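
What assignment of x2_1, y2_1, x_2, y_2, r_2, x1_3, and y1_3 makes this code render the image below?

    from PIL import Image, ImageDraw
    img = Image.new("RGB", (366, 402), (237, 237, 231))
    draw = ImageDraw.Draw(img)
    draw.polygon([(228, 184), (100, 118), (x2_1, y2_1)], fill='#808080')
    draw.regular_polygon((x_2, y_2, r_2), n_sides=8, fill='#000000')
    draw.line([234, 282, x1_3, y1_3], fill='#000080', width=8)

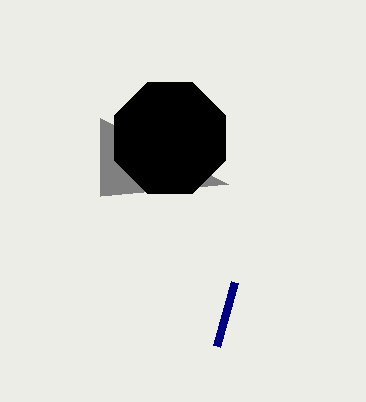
x2_1 = 100, y2_1 = 196, x_2 = 170, y_2 = 138, r_2 = 60, x1_3 = 216, y1_3 = 346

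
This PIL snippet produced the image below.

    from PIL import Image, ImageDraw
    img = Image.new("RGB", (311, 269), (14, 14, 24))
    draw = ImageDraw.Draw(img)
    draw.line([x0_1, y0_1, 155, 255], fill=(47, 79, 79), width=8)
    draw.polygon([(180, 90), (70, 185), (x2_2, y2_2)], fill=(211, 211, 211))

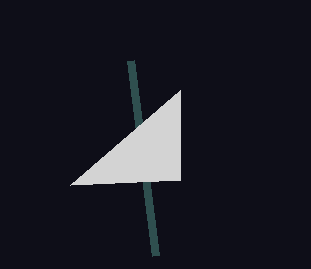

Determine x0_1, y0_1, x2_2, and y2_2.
x0_1 = 130; y0_1 = 60; x2_2 = 180; y2_2 = 180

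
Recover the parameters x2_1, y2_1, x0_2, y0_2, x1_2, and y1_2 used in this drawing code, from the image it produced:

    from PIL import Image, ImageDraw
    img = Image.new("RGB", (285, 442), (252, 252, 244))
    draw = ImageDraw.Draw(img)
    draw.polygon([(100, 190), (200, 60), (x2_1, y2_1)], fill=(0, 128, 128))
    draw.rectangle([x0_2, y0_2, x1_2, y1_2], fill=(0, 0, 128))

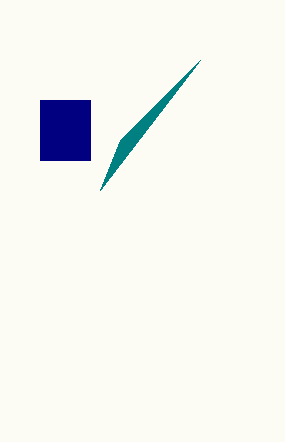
x2_1 = 120, y2_1 = 140, x0_2 = 40, y0_2 = 100, x1_2 = 90, y1_2 = 160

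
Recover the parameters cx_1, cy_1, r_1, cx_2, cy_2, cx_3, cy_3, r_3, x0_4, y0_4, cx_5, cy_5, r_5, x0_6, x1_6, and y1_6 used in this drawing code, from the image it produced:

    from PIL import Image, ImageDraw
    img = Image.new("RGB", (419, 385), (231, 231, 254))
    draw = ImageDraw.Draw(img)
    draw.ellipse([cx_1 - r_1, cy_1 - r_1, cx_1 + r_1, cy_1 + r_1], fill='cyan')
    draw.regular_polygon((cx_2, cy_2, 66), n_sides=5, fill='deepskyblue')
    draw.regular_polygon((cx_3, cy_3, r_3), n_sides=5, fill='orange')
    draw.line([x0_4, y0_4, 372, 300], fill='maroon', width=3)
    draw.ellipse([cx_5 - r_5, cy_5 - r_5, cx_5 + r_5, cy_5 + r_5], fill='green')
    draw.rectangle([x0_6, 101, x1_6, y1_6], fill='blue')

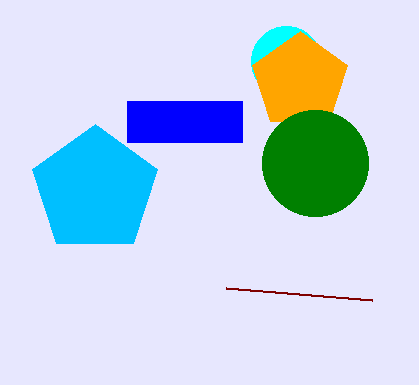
cx_1 = 286; cy_1 = 61; r_1 = 35; cx_2 = 95; cy_2 = 190; cx_3 = 300; cy_3 = 81; r_3 = 50; x0_4 = 226; y0_4 = 288; cx_5 = 315; cy_5 = 163; r_5 = 53; x0_6 = 127; x1_6 = 242; y1_6 = 142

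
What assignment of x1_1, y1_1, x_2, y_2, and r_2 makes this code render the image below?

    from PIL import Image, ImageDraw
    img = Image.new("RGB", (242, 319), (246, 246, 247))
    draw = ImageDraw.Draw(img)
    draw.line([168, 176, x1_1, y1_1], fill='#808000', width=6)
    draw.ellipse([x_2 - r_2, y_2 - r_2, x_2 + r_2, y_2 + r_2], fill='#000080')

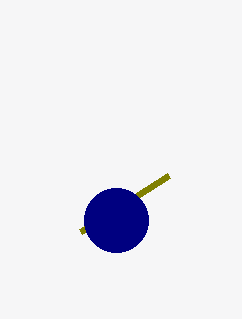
x1_1 = 80
y1_1 = 232
x_2 = 116
y_2 = 220
r_2 = 32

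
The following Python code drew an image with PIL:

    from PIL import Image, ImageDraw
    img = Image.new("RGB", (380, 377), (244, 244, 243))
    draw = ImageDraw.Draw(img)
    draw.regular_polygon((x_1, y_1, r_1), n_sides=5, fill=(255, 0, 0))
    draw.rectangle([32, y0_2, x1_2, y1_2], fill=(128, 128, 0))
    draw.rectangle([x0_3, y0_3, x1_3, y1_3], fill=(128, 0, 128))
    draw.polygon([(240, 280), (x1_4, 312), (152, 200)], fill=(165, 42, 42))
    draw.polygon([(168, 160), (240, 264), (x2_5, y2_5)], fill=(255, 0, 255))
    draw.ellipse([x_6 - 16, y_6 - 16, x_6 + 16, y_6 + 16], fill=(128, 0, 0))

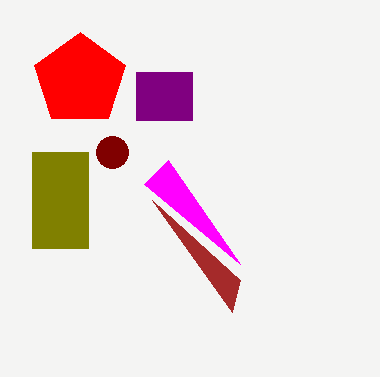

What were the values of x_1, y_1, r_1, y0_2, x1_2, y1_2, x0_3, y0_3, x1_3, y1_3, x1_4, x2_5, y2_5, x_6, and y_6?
x_1 = 80
y_1 = 80
r_1 = 48
y0_2 = 152
x1_2 = 88
y1_2 = 248
x0_3 = 136
y0_3 = 72
x1_3 = 192
y1_3 = 120
x1_4 = 232
x2_5 = 144
y2_5 = 184
x_6 = 112
y_6 = 152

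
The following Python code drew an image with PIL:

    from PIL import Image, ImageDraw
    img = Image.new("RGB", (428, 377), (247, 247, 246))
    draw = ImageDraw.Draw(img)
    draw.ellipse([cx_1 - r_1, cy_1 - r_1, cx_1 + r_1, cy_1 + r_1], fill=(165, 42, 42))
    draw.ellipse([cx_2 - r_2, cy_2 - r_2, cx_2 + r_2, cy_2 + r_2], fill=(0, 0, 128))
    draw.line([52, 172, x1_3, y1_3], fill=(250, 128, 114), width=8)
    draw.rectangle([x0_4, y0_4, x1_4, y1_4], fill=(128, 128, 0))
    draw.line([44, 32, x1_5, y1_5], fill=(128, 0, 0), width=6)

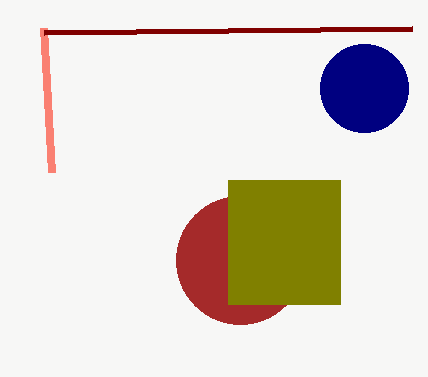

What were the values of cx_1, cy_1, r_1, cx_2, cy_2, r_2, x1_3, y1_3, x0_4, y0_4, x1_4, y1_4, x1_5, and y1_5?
cx_1 = 240; cy_1 = 260; r_1 = 64; cx_2 = 364; cy_2 = 88; r_2 = 44; x1_3 = 44; y1_3 = 28; x0_4 = 228; y0_4 = 180; x1_4 = 340; y1_4 = 304; x1_5 = 412; y1_5 = 28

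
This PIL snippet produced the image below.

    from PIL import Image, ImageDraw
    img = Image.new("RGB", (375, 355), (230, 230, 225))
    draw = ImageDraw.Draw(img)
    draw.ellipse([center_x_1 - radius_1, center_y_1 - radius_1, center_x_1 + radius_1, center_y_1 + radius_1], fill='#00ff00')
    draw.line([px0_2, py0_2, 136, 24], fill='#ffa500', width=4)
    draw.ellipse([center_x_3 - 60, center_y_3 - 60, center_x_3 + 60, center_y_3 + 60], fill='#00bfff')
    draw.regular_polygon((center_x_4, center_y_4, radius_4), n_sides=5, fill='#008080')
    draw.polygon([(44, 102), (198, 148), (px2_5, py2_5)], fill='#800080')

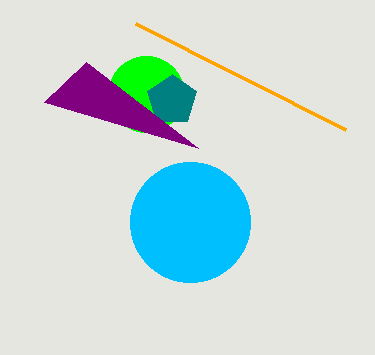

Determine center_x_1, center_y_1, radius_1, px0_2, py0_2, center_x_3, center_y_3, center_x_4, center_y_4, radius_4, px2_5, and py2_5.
center_x_1 = 146; center_y_1 = 94; radius_1 = 38; px0_2 = 346; py0_2 = 130; center_x_3 = 190; center_y_3 = 222; center_x_4 = 172; center_y_4 = 100; radius_4 = 26; px2_5 = 86; py2_5 = 62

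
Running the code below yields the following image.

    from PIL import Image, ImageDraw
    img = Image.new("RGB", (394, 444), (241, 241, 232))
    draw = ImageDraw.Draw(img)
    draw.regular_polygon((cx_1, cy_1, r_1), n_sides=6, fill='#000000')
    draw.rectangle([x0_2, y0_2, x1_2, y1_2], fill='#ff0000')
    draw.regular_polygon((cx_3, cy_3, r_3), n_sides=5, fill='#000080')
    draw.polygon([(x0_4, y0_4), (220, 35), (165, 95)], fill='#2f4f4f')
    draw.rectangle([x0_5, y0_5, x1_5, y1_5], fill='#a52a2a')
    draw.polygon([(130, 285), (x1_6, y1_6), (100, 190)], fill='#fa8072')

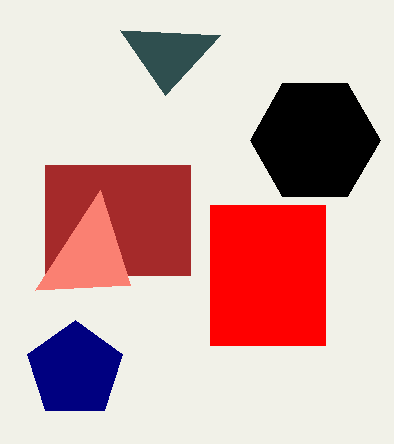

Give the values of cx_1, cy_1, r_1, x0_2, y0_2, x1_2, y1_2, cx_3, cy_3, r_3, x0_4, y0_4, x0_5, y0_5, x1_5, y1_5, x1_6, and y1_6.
cx_1 = 315, cy_1 = 140, r_1 = 65, x0_2 = 210, y0_2 = 205, x1_2 = 325, y1_2 = 345, cx_3 = 75, cy_3 = 370, r_3 = 50, x0_4 = 120, y0_4 = 30, x0_5 = 45, y0_5 = 165, x1_5 = 190, y1_5 = 275, x1_6 = 35, y1_6 = 290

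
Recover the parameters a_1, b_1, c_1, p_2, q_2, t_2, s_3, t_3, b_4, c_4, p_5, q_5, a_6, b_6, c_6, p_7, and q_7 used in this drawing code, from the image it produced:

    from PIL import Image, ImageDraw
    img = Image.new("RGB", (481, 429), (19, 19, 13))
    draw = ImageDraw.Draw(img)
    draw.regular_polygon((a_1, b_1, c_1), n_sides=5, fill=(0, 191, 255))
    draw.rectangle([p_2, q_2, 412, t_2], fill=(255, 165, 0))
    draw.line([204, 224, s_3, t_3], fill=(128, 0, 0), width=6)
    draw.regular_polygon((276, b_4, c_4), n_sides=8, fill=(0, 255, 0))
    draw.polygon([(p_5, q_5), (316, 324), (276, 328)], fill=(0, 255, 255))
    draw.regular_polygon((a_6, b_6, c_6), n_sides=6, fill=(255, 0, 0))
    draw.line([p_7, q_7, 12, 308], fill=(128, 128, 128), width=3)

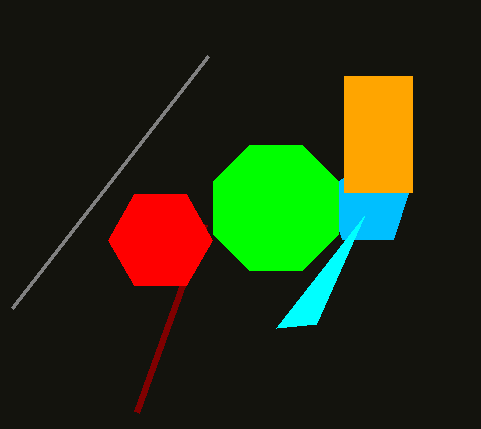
a_1 = 368, b_1 = 204, c_1 = 44, p_2 = 344, q_2 = 76, t_2 = 192, s_3 = 136, t_3 = 412, b_4 = 208, c_4 = 68, p_5 = 364, q_5 = 216, a_6 = 160, b_6 = 240, c_6 = 52, p_7 = 208, q_7 = 56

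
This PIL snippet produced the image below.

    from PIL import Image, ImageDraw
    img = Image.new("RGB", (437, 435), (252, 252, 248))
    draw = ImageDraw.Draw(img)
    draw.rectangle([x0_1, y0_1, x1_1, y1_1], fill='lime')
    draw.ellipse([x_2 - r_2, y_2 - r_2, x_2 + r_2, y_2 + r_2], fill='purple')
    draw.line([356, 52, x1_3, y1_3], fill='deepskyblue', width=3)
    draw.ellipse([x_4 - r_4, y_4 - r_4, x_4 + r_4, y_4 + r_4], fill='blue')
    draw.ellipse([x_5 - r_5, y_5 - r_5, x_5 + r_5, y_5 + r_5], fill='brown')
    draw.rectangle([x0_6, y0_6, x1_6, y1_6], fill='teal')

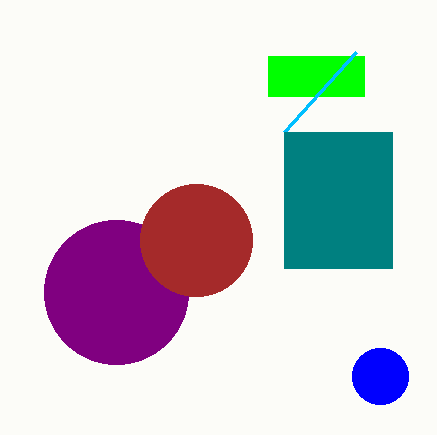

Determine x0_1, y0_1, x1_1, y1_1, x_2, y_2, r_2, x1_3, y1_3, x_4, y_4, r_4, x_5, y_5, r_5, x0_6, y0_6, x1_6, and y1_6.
x0_1 = 268, y0_1 = 56, x1_1 = 364, y1_1 = 96, x_2 = 116, y_2 = 292, r_2 = 72, x1_3 = 284, y1_3 = 132, x_4 = 380, y_4 = 376, r_4 = 28, x_5 = 196, y_5 = 240, r_5 = 56, x0_6 = 284, y0_6 = 132, x1_6 = 392, y1_6 = 268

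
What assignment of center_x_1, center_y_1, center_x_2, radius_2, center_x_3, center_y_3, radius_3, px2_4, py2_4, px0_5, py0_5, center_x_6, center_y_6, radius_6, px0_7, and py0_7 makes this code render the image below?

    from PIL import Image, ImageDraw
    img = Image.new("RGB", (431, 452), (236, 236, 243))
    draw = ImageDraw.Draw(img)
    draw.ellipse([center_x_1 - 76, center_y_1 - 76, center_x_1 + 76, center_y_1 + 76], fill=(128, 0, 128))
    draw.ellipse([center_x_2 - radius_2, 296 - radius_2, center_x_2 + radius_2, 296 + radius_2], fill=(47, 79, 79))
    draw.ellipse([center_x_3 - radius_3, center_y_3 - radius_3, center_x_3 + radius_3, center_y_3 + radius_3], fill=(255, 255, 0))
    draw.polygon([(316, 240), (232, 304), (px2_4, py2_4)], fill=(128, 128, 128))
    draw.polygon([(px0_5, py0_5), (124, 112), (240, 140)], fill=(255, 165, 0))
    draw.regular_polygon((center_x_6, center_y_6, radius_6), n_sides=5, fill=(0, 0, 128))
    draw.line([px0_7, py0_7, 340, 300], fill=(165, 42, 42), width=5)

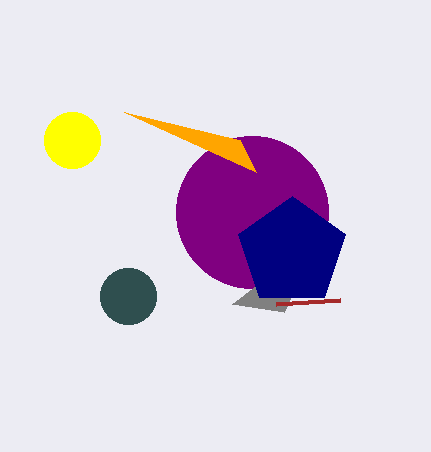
center_x_1 = 252
center_y_1 = 212
center_x_2 = 128
radius_2 = 28
center_x_3 = 72
center_y_3 = 140
radius_3 = 28
px2_4 = 284
py2_4 = 312
px0_5 = 256
py0_5 = 172
center_x_6 = 292
center_y_6 = 252
radius_6 = 56
px0_7 = 276
py0_7 = 304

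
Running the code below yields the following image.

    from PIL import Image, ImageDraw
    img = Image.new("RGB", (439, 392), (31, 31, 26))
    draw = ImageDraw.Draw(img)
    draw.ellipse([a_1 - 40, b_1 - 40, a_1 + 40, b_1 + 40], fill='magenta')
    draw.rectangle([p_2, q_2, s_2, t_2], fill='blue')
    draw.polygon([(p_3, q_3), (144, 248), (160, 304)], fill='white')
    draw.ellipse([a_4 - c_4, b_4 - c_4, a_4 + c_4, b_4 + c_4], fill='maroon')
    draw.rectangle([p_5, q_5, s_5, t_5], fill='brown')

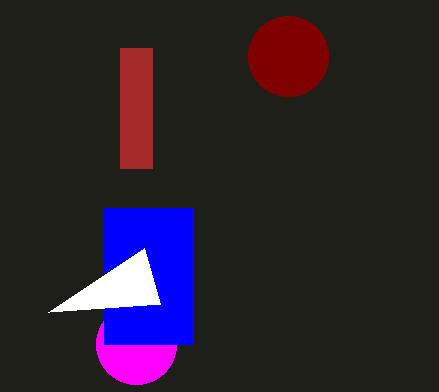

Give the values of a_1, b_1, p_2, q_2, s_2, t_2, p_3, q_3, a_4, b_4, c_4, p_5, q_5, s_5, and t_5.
a_1 = 136; b_1 = 344; p_2 = 104; q_2 = 208; s_2 = 192; t_2 = 344; p_3 = 48; q_3 = 312; a_4 = 288; b_4 = 56; c_4 = 40; p_5 = 120; q_5 = 48; s_5 = 152; t_5 = 168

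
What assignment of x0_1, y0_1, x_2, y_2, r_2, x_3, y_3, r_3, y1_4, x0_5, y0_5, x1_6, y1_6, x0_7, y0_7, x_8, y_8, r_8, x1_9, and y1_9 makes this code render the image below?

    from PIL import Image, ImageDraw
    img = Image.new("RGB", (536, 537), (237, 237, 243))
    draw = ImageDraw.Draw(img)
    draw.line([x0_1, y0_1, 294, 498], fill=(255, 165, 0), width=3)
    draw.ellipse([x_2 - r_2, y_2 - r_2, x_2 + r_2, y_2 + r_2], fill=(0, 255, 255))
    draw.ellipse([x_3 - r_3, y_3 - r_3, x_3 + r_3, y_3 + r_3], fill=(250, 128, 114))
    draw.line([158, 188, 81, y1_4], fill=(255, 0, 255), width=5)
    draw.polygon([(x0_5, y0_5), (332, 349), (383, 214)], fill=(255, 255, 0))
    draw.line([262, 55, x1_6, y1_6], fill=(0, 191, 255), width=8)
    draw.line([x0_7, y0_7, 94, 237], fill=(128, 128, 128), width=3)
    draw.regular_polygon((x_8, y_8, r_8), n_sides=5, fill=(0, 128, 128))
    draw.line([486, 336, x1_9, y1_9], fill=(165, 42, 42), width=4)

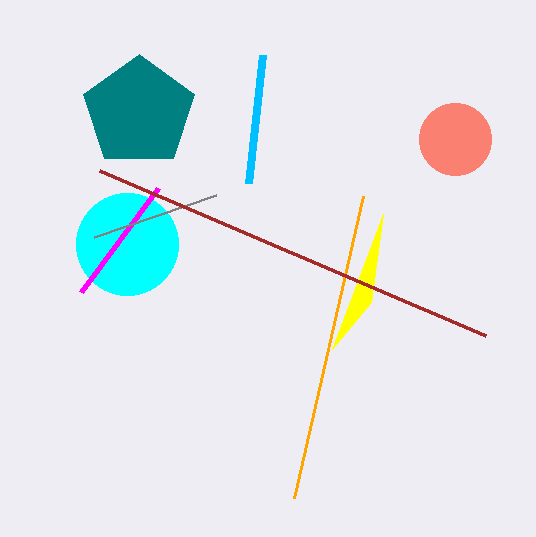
x0_1 = 363; y0_1 = 196; x_2 = 127; y_2 = 244; r_2 = 51; x_3 = 455; y_3 = 139; r_3 = 36; y1_4 = 292; x0_5 = 371; y0_5 = 302; x1_6 = 248; y1_6 = 183; x0_7 = 216; y0_7 = 195; x_8 = 139; y_8 = 112; r_8 = 58; x1_9 = 100; y1_9 = 171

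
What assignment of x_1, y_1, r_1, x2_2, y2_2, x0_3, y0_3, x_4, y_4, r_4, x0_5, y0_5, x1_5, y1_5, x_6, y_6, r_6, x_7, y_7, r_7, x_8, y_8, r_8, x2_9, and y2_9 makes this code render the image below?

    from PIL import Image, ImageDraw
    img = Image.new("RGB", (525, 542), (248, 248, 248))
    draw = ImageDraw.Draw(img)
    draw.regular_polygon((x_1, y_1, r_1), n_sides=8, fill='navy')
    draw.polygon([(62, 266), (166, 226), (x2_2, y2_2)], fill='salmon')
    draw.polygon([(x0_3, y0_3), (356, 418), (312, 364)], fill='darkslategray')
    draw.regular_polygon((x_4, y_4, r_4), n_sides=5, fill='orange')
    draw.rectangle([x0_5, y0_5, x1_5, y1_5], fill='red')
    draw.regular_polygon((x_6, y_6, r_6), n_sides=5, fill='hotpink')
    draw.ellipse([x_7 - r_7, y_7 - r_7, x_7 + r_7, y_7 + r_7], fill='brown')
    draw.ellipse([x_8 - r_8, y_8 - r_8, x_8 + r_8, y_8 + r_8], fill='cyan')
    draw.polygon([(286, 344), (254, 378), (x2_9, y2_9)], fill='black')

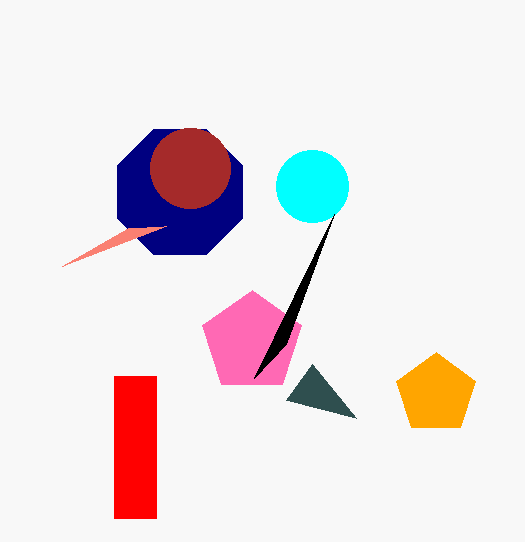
x_1 = 180; y_1 = 192; r_1 = 68; x2_2 = 128; y2_2 = 228; x0_3 = 286; y0_3 = 400; x_4 = 436; y_4 = 394; r_4 = 42; x0_5 = 114; y0_5 = 376; x1_5 = 156; y1_5 = 518; x_6 = 252; y_6 = 342; r_6 = 52; x_7 = 190; y_7 = 168; r_7 = 40; x_8 = 312; y_8 = 186; r_8 = 36; x2_9 = 334; y2_9 = 214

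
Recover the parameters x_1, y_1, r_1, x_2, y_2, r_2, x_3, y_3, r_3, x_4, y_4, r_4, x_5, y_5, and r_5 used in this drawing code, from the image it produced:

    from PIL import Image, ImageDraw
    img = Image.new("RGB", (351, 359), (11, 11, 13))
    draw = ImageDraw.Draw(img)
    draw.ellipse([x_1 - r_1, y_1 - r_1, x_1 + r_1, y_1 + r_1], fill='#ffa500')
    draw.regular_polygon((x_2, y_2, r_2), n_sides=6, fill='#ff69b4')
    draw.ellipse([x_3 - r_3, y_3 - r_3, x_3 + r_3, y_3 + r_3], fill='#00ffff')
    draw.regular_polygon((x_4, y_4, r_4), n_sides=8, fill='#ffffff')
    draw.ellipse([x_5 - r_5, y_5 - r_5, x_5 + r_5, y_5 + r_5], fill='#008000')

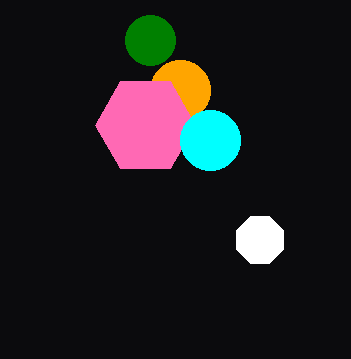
x_1 = 180, y_1 = 90, r_1 = 30, x_2 = 145, y_2 = 125, r_2 = 50, x_3 = 210, y_3 = 140, r_3 = 30, x_4 = 260, y_4 = 240, r_4 = 25, x_5 = 150, y_5 = 40, r_5 = 25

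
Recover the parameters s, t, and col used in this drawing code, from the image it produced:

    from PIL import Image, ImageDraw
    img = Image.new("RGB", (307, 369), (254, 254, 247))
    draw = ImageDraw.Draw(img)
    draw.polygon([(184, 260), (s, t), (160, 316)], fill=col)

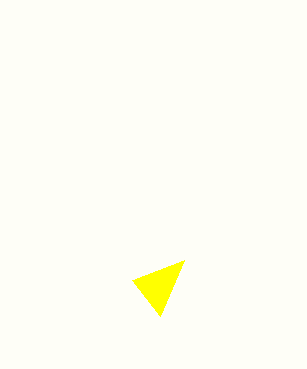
s = 132; t = 280; col = 'yellow'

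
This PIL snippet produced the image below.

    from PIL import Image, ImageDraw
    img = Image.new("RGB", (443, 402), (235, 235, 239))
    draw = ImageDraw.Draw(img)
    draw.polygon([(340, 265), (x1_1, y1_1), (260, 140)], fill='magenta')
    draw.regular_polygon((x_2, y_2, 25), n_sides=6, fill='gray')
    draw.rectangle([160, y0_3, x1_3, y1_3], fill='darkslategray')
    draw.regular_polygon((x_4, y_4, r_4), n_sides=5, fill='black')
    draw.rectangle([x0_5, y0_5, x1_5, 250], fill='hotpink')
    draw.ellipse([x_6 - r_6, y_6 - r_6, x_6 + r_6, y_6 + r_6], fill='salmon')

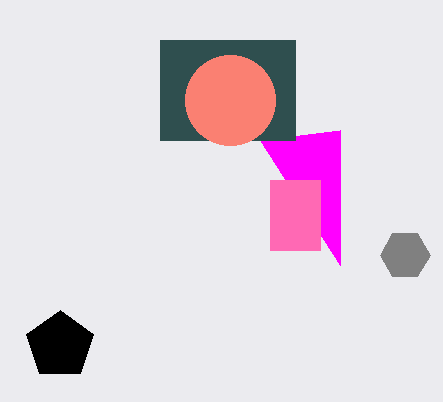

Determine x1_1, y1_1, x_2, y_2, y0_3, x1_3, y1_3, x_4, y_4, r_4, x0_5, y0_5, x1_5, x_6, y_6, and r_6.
x1_1 = 340
y1_1 = 130
x_2 = 405
y_2 = 255
y0_3 = 40
x1_3 = 295
y1_3 = 140
x_4 = 60
y_4 = 345
r_4 = 35
x0_5 = 270
y0_5 = 180
x1_5 = 320
x_6 = 230
y_6 = 100
r_6 = 45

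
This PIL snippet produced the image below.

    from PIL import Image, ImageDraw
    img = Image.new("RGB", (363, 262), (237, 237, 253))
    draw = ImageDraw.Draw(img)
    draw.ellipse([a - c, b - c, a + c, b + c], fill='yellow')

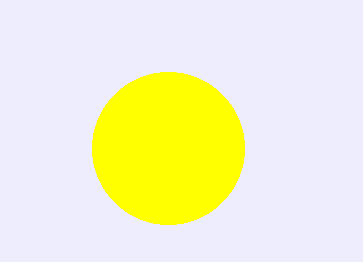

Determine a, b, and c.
a = 168
b = 148
c = 76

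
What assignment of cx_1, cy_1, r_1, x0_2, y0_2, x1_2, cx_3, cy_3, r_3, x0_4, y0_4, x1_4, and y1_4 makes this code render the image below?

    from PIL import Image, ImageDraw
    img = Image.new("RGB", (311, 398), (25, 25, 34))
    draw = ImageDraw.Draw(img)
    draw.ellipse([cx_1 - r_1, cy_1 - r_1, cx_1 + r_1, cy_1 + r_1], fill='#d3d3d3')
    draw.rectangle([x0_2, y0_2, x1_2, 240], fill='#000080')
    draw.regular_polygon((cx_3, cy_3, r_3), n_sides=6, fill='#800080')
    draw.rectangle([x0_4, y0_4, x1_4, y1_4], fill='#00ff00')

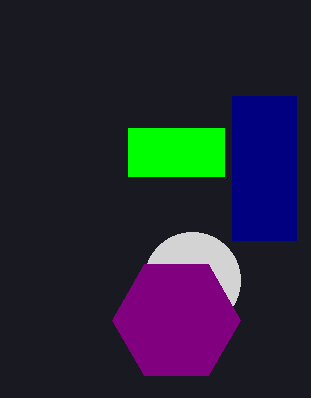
cx_1 = 192
cy_1 = 280
r_1 = 48
x0_2 = 232
y0_2 = 96
x1_2 = 296
cx_3 = 176
cy_3 = 320
r_3 = 64
x0_4 = 128
y0_4 = 128
x1_4 = 224
y1_4 = 176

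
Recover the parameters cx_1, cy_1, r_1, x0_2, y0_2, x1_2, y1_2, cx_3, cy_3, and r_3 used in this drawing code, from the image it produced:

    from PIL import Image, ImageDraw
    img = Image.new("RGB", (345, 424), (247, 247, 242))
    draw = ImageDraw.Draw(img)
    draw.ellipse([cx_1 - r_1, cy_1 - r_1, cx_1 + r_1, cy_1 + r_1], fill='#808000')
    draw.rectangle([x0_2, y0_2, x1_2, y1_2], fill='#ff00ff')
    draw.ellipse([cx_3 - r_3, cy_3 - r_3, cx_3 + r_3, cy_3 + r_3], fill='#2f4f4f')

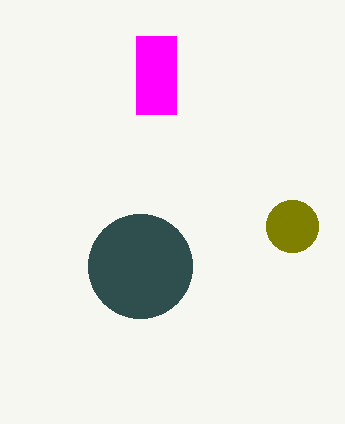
cx_1 = 292, cy_1 = 226, r_1 = 26, x0_2 = 136, y0_2 = 36, x1_2 = 176, y1_2 = 114, cx_3 = 140, cy_3 = 266, r_3 = 52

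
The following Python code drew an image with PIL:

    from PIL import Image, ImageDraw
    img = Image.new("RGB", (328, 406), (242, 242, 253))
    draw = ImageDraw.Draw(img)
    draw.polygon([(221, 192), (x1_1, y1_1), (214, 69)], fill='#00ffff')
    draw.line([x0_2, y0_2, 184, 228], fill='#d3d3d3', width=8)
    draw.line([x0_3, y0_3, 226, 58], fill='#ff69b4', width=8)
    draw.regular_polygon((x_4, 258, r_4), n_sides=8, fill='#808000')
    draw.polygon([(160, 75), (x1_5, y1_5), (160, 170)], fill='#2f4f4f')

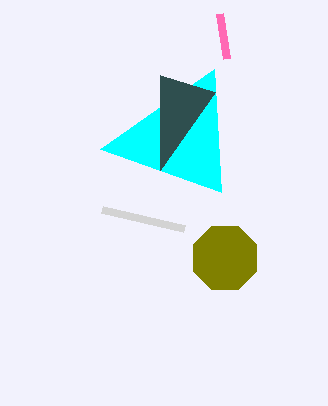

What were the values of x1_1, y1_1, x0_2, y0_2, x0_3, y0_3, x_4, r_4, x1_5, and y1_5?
x1_1 = 100
y1_1 = 149
x0_2 = 102
y0_2 = 209
x0_3 = 219
y0_3 = 13
x_4 = 225
r_4 = 34
x1_5 = 215
y1_5 = 92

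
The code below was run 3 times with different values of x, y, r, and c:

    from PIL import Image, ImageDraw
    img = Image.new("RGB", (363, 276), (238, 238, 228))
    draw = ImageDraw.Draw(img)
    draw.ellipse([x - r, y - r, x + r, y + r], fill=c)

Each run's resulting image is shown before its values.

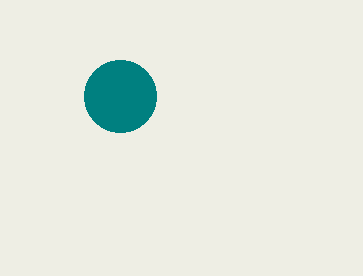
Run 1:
x = 120, y = 96, r = 36, c = 'teal'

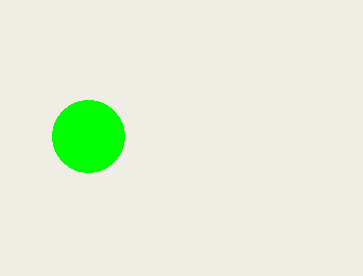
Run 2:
x = 88
y = 136
r = 36
c = 'lime'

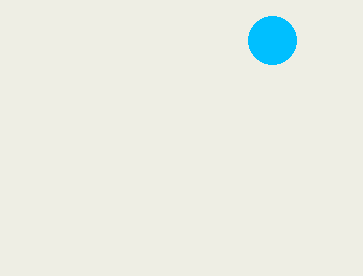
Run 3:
x = 272
y = 40
r = 24
c = 'deepskyblue'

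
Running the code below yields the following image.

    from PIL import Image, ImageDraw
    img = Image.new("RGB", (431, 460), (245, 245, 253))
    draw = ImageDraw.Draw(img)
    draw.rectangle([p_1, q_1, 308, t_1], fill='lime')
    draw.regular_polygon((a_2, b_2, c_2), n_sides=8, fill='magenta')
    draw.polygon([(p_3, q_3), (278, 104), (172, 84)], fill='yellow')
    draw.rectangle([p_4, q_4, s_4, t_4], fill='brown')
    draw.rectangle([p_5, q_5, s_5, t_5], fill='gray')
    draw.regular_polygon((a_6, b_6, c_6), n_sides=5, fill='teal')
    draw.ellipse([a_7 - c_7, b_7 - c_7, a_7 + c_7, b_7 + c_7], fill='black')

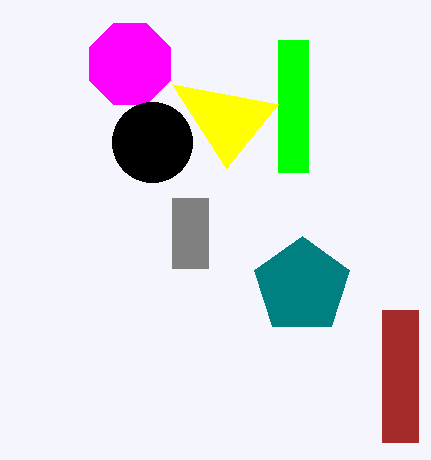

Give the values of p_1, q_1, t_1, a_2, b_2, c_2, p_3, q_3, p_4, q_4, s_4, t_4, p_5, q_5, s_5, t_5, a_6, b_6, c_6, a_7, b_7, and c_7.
p_1 = 278, q_1 = 40, t_1 = 172, a_2 = 130, b_2 = 64, c_2 = 44, p_3 = 226, q_3 = 168, p_4 = 382, q_4 = 310, s_4 = 418, t_4 = 442, p_5 = 172, q_5 = 198, s_5 = 208, t_5 = 268, a_6 = 302, b_6 = 286, c_6 = 50, a_7 = 152, b_7 = 142, c_7 = 40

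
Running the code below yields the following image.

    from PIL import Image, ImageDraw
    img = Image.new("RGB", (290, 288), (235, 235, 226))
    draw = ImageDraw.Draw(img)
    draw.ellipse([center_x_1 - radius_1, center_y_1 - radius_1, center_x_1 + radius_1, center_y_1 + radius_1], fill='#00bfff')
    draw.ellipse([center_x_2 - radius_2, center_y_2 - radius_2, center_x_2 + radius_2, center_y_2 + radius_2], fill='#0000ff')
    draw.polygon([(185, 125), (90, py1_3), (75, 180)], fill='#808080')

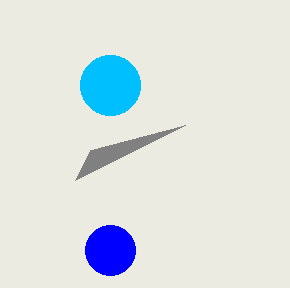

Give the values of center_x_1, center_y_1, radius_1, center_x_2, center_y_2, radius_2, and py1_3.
center_x_1 = 110
center_y_1 = 85
radius_1 = 30
center_x_2 = 110
center_y_2 = 250
radius_2 = 25
py1_3 = 150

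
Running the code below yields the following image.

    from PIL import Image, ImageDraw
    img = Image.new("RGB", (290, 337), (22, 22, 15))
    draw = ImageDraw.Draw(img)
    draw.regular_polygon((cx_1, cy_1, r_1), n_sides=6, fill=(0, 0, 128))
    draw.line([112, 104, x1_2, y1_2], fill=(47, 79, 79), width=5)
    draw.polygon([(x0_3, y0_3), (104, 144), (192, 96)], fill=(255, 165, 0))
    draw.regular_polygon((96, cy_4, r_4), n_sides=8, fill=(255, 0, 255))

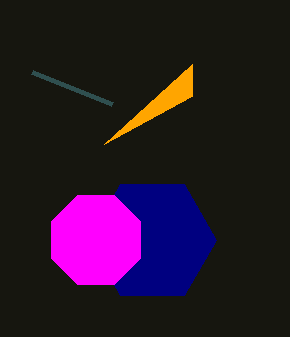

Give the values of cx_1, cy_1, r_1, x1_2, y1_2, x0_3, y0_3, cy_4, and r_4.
cx_1 = 152; cy_1 = 240; r_1 = 64; x1_2 = 32; y1_2 = 72; x0_3 = 192; y0_3 = 64; cy_4 = 240; r_4 = 48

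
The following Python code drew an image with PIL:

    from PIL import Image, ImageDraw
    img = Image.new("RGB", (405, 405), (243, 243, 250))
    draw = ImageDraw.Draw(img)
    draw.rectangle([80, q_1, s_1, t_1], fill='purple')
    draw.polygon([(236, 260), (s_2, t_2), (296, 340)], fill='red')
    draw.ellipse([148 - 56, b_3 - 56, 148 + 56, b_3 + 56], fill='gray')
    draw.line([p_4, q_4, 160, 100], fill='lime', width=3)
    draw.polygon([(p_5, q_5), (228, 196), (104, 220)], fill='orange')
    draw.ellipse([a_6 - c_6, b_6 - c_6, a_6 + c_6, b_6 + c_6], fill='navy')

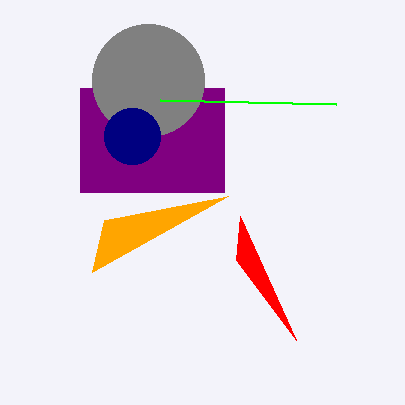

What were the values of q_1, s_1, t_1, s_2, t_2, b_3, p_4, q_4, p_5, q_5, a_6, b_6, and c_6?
q_1 = 88, s_1 = 224, t_1 = 192, s_2 = 240, t_2 = 216, b_3 = 80, p_4 = 336, q_4 = 104, p_5 = 92, q_5 = 272, a_6 = 132, b_6 = 136, c_6 = 28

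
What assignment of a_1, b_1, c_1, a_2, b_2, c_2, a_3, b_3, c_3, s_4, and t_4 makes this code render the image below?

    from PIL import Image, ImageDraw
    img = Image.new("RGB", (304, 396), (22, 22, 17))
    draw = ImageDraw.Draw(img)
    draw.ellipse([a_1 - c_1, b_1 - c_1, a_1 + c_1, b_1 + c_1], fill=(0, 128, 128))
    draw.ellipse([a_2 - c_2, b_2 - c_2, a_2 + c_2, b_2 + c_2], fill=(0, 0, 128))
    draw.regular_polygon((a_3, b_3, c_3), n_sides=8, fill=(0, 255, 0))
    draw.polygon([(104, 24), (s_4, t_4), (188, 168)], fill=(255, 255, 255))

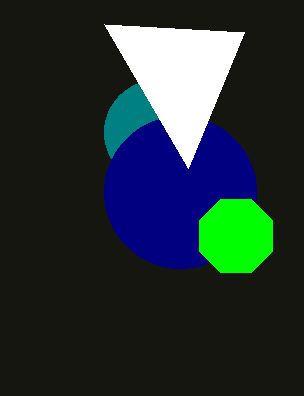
a_1 = 156
b_1 = 132
c_1 = 52
a_2 = 180
b_2 = 192
c_2 = 76
a_3 = 236
b_3 = 236
c_3 = 40
s_4 = 244
t_4 = 32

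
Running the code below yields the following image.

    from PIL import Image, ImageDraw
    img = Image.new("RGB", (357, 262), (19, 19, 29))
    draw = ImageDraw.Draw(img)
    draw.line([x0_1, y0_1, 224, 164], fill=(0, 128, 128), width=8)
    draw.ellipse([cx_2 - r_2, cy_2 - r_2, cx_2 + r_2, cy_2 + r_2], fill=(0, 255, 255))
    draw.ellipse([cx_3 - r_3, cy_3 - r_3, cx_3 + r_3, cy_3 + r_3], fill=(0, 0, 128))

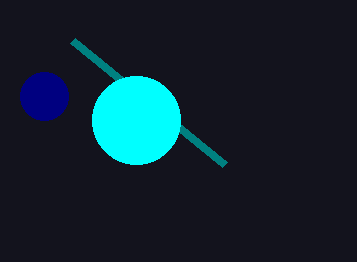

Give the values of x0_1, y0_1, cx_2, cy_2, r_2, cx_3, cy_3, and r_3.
x0_1 = 72, y0_1 = 40, cx_2 = 136, cy_2 = 120, r_2 = 44, cx_3 = 44, cy_3 = 96, r_3 = 24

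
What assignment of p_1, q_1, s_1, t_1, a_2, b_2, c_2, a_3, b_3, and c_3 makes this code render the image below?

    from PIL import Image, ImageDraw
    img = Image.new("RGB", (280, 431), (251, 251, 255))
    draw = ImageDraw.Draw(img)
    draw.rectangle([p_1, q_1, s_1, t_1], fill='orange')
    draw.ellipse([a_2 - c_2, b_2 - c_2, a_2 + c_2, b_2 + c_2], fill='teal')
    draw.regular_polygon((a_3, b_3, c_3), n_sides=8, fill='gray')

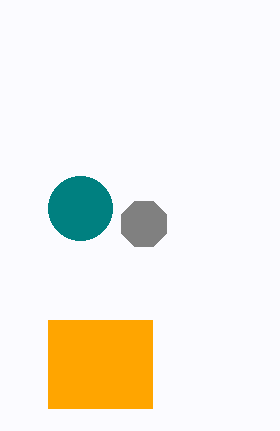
p_1 = 48
q_1 = 320
s_1 = 152
t_1 = 408
a_2 = 80
b_2 = 208
c_2 = 32
a_3 = 144
b_3 = 224
c_3 = 24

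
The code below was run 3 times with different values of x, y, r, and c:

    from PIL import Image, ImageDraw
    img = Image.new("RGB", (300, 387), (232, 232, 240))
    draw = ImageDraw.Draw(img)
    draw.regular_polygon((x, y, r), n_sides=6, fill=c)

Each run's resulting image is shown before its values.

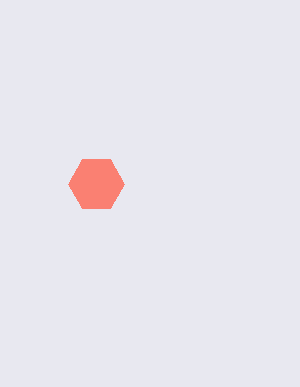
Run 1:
x = 96, y = 184, r = 28, c = 'salmon'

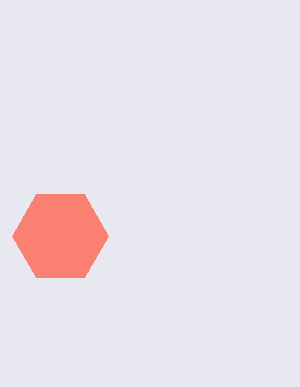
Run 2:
x = 60, y = 236, r = 48, c = 'salmon'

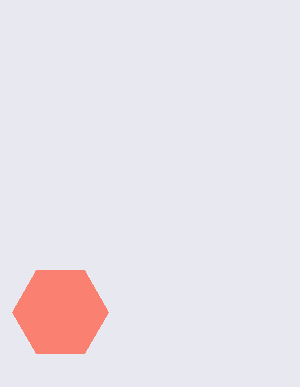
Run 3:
x = 60
y = 312
r = 48
c = 'salmon'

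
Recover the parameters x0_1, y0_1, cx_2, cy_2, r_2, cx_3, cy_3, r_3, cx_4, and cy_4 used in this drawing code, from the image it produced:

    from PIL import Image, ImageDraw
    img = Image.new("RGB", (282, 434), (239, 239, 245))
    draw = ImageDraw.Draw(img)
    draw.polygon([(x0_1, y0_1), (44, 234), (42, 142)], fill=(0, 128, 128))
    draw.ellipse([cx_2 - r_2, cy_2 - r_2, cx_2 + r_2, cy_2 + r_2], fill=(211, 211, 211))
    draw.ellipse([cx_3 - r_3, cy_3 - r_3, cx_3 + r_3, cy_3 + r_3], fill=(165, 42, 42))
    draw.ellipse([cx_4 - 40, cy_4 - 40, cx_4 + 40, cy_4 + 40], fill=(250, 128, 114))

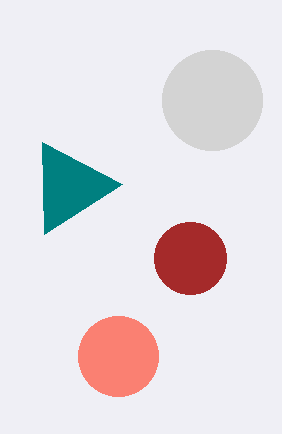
x0_1 = 122
y0_1 = 184
cx_2 = 212
cy_2 = 100
r_2 = 50
cx_3 = 190
cy_3 = 258
r_3 = 36
cx_4 = 118
cy_4 = 356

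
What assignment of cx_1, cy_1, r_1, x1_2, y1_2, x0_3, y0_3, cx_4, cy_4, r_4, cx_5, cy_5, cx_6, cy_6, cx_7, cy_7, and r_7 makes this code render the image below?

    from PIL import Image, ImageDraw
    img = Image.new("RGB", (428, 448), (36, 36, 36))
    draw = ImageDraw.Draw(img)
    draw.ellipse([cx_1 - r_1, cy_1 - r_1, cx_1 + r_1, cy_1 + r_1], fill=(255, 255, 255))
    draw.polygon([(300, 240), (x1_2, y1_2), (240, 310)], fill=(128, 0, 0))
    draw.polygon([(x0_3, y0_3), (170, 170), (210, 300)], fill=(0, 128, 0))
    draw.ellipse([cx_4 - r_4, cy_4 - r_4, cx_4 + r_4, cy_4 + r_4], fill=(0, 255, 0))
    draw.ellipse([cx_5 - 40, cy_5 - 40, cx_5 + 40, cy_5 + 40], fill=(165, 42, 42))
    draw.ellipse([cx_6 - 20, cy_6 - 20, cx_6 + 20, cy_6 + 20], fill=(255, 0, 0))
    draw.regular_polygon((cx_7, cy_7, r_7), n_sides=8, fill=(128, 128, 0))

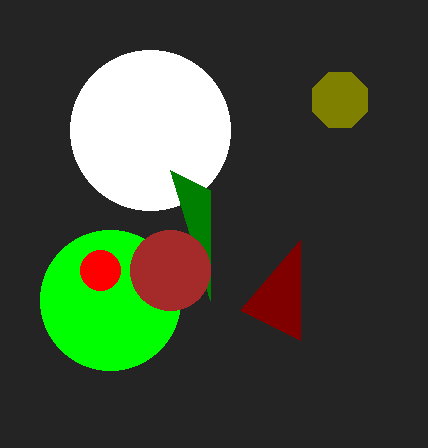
cx_1 = 150; cy_1 = 130; r_1 = 80; x1_2 = 300; y1_2 = 340; x0_3 = 210; y0_3 = 190; cx_4 = 110; cy_4 = 300; r_4 = 70; cx_5 = 170; cy_5 = 270; cx_6 = 100; cy_6 = 270; cx_7 = 340; cy_7 = 100; r_7 = 30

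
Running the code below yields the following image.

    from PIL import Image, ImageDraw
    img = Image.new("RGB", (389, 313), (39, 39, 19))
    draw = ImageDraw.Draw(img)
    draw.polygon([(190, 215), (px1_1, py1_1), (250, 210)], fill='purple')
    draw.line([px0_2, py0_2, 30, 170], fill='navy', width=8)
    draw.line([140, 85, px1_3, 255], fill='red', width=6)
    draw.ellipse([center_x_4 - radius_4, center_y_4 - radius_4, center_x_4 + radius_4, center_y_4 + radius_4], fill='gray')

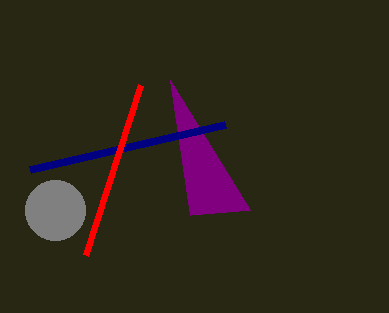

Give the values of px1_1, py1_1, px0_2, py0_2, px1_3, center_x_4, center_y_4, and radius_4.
px1_1 = 170, py1_1 = 80, px0_2 = 225, py0_2 = 125, px1_3 = 85, center_x_4 = 55, center_y_4 = 210, radius_4 = 30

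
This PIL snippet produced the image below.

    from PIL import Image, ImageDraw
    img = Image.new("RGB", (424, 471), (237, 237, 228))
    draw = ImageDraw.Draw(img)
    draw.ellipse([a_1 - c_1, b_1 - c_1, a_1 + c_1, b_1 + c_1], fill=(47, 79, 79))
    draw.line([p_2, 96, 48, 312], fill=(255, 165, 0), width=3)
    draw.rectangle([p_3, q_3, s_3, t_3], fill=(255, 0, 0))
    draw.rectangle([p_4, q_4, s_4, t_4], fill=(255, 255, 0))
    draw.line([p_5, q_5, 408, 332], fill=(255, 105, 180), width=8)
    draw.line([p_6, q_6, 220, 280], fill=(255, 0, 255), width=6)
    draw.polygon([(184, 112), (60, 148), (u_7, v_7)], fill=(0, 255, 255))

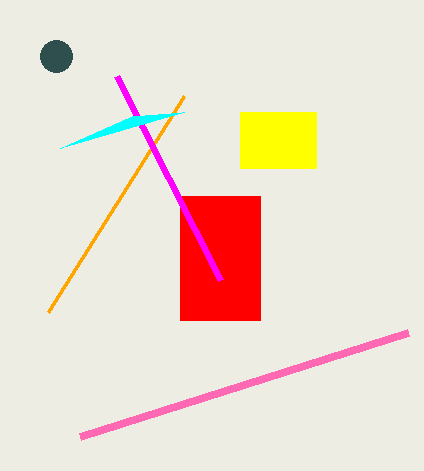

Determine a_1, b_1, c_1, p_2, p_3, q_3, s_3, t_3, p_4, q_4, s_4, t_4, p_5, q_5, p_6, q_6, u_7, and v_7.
a_1 = 56, b_1 = 56, c_1 = 16, p_2 = 184, p_3 = 180, q_3 = 196, s_3 = 260, t_3 = 320, p_4 = 240, q_4 = 112, s_4 = 316, t_4 = 168, p_5 = 80, q_5 = 436, p_6 = 116, q_6 = 76, u_7 = 132, v_7 = 116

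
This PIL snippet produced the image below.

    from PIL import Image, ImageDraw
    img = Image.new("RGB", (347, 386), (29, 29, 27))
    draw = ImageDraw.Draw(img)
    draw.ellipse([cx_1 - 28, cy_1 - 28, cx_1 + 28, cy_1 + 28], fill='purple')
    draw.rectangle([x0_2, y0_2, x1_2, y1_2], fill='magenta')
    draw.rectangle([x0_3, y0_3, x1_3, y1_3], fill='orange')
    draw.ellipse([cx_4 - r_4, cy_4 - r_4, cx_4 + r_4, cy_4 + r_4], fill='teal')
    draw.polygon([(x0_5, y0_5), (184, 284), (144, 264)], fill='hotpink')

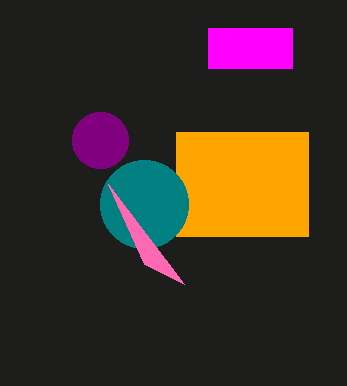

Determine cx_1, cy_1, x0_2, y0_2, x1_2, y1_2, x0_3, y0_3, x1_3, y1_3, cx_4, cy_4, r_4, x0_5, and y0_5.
cx_1 = 100, cy_1 = 140, x0_2 = 208, y0_2 = 28, x1_2 = 292, y1_2 = 68, x0_3 = 176, y0_3 = 132, x1_3 = 308, y1_3 = 236, cx_4 = 144, cy_4 = 204, r_4 = 44, x0_5 = 108, y0_5 = 184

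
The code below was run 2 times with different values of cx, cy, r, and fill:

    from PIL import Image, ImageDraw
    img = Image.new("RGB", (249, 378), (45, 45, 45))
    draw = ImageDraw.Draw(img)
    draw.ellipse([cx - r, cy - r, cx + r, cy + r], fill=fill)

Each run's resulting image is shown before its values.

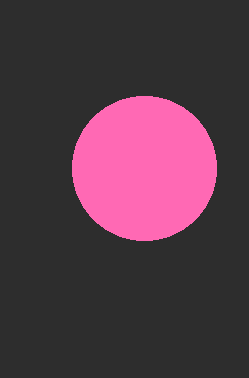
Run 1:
cx = 144
cy = 168
r = 72
fill = 'hotpink'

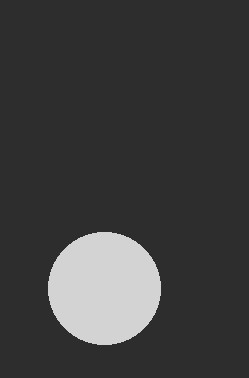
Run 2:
cx = 104; cy = 288; r = 56; fill = 'lightgray'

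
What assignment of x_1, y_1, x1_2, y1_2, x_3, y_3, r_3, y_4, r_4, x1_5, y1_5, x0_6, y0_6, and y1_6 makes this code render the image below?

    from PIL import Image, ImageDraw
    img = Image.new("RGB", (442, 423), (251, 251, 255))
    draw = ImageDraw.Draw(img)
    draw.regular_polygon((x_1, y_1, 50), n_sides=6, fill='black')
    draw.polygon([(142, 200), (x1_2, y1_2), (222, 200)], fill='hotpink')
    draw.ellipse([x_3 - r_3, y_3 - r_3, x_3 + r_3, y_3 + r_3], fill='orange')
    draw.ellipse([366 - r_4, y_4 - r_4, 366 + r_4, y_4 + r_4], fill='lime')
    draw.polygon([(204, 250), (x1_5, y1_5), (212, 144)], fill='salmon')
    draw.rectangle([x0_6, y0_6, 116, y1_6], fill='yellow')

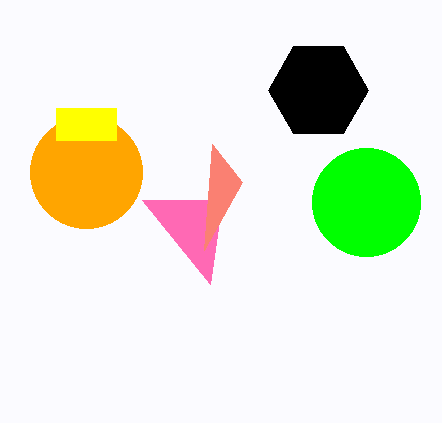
x_1 = 318, y_1 = 90, x1_2 = 210, y1_2 = 284, x_3 = 86, y_3 = 172, r_3 = 56, y_4 = 202, r_4 = 54, x1_5 = 242, y1_5 = 182, x0_6 = 56, y0_6 = 108, y1_6 = 140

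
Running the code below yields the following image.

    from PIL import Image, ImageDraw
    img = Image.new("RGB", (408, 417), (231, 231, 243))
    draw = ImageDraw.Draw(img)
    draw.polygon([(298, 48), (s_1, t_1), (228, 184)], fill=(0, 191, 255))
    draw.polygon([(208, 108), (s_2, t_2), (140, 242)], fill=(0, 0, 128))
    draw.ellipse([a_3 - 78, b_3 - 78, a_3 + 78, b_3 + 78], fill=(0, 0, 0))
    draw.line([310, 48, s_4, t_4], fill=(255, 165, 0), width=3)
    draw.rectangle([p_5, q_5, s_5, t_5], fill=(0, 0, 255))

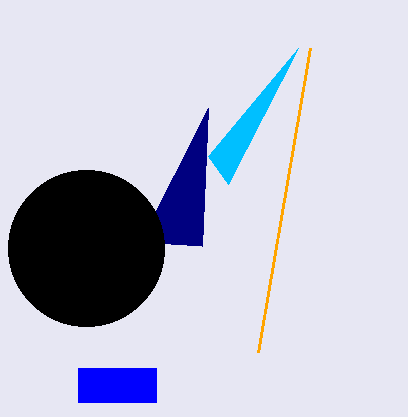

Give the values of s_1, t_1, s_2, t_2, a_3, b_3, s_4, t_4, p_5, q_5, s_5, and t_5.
s_1 = 208
t_1 = 156
s_2 = 202
t_2 = 246
a_3 = 86
b_3 = 248
s_4 = 258
t_4 = 352
p_5 = 78
q_5 = 368
s_5 = 156
t_5 = 402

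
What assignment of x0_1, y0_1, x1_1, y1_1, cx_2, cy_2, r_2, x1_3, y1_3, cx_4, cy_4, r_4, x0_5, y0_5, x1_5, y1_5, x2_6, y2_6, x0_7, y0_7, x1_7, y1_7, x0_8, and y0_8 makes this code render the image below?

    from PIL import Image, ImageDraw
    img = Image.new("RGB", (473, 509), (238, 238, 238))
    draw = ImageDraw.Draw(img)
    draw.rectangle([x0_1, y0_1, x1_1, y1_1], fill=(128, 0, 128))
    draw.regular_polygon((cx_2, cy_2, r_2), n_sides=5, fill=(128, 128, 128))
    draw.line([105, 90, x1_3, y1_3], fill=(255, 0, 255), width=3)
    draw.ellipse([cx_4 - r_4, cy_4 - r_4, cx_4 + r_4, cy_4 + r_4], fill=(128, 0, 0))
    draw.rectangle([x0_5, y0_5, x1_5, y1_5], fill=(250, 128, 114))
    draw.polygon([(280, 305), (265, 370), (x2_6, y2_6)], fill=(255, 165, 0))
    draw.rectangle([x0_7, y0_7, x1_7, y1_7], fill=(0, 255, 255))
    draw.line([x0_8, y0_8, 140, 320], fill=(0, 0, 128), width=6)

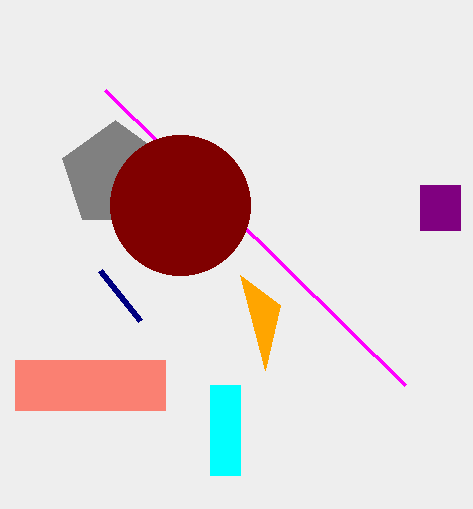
x0_1 = 420, y0_1 = 185, x1_1 = 460, y1_1 = 230, cx_2 = 115, cy_2 = 175, r_2 = 55, x1_3 = 405, y1_3 = 385, cx_4 = 180, cy_4 = 205, r_4 = 70, x0_5 = 15, y0_5 = 360, x1_5 = 165, y1_5 = 410, x2_6 = 240, y2_6 = 275, x0_7 = 210, y0_7 = 385, x1_7 = 240, y1_7 = 475, x0_8 = 100, y0_8 = 270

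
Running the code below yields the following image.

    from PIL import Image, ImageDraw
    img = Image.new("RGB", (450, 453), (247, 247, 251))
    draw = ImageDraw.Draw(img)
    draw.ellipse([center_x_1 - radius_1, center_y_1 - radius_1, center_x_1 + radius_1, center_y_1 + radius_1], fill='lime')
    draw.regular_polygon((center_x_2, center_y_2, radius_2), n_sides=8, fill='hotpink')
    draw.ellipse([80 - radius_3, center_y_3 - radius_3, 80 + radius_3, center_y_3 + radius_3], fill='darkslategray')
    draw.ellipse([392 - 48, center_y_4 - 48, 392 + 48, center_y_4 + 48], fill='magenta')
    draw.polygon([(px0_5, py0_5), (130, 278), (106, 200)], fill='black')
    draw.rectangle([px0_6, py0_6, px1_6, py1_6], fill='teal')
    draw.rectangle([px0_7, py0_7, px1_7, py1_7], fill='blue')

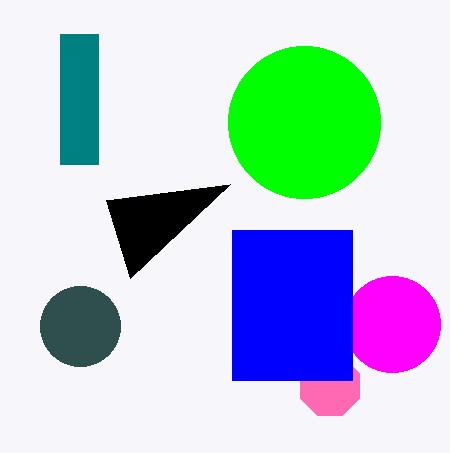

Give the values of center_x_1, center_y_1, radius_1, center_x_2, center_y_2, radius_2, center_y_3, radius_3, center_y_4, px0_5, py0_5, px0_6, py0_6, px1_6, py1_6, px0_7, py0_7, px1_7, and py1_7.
center_x_1 = 304
center_y_1 = 122
radius_1 = 76
center_x_2 = 330
center_y_2 = 386
radius_2 = 32
center_y_3 = 326
radius_3 = 40
center_y_4 = 324
px0_5 = 230
py0_5 = 184
px0_6 = 60
py0_6 = 34
px1_6 = 98
py1_6 = 164
px0_7 = 232
py0_7 = 230
px1_7 = 352
py1_7 = 380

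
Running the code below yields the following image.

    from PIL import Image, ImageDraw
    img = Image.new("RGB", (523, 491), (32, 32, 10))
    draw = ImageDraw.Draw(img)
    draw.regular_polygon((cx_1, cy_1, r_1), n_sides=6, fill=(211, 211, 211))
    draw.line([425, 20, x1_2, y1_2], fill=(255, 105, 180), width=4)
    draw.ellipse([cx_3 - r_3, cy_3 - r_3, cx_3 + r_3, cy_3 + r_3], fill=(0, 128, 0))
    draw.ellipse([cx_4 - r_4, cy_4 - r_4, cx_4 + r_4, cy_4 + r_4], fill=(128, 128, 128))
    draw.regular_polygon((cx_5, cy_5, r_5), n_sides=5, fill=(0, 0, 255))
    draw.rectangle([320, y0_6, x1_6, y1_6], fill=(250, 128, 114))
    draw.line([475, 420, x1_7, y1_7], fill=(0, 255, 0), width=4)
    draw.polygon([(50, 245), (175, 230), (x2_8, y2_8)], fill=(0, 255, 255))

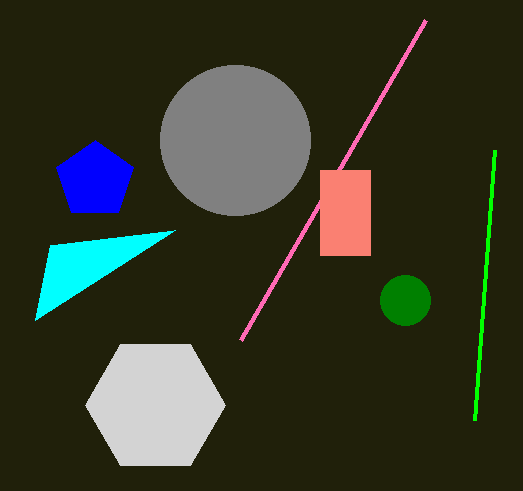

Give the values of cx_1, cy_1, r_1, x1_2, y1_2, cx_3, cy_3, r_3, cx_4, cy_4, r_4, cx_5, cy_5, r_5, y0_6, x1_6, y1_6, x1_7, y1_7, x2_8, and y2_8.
cx_1 = 155
cy_1 = 405
r_1 = 70
x1_2 = 240
y1_2 = 340
cx_3 = 405
cy_3 = 300
r_3 = 25
cx_4 = 235
cy_4 = 140
r_4 = 75
cx_5 = 95
cy_5 = 180
r_5 = 40
y0_6 = 170
x1_6 = 370
y1_6 = 255
x1_7 = 495
y1_7 = 150
x2_8 = 35
y2_8 = 320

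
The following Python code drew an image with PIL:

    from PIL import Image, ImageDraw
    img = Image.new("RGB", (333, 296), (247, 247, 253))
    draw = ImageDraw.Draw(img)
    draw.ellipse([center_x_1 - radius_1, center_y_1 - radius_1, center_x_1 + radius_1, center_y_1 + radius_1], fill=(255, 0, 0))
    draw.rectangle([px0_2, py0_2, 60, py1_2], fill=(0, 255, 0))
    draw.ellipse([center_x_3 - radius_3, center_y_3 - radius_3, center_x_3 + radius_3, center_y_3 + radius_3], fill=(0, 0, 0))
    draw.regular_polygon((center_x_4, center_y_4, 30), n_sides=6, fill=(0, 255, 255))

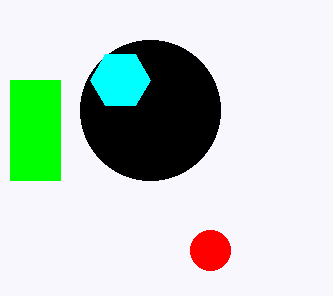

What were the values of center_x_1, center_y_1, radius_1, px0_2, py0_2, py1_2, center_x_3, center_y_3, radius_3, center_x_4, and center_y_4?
center_x_1 = 210, center_y_1 = 250, radius_1 = 20, px0_2 = 10, py0_2 = 80, py1_2 = 180, center_x_3 = 150, center_y_3 = 110, radius_3 = 70, center_x_4 = 120, center_y_4 = 80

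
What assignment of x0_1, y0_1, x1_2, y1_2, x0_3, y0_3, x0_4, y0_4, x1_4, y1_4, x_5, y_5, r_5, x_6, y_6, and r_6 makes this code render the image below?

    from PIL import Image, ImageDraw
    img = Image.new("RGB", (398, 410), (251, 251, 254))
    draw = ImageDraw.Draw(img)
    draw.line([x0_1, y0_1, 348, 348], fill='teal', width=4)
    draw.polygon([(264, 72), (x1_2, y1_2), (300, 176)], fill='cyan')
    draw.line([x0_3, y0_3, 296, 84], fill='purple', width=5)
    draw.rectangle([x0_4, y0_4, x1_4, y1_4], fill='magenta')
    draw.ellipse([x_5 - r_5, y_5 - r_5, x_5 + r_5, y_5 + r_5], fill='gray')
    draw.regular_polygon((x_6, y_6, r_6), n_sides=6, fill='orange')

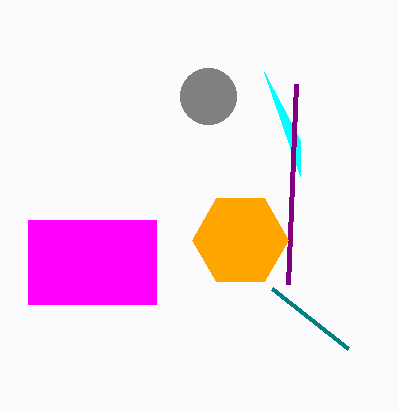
x0_1 = 272, y0_1 = 288, x1_2 = 300, y1_2 = 140, x0_3 = 288, y0_3 = 284, x0_4 = 28, y0_4 = 220, x1_4 = 156, y1_4 = 304, x_5 = 208, y_5 = 96, r_5 = 28, x_6 = 240, y_6 = 240, r_6 = 48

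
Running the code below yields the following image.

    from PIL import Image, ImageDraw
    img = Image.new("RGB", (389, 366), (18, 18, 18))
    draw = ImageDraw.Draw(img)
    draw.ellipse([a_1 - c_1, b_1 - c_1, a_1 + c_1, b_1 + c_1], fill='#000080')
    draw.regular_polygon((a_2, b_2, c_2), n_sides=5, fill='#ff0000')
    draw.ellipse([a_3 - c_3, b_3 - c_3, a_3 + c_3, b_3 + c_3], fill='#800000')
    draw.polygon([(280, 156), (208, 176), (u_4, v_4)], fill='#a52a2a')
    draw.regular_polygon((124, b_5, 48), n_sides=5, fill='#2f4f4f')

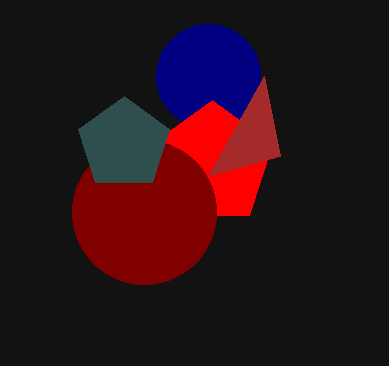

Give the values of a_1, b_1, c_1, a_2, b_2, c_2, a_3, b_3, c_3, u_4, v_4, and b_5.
a_1 = 208; b_1 = 76; c_1 = 52; a_2 = 212; b_2 = 164; c_2 = 64; a_3 = 144; b_3 = 212; c_3 = 72; u_4 = 264; v_4 = 76; b_5 = 144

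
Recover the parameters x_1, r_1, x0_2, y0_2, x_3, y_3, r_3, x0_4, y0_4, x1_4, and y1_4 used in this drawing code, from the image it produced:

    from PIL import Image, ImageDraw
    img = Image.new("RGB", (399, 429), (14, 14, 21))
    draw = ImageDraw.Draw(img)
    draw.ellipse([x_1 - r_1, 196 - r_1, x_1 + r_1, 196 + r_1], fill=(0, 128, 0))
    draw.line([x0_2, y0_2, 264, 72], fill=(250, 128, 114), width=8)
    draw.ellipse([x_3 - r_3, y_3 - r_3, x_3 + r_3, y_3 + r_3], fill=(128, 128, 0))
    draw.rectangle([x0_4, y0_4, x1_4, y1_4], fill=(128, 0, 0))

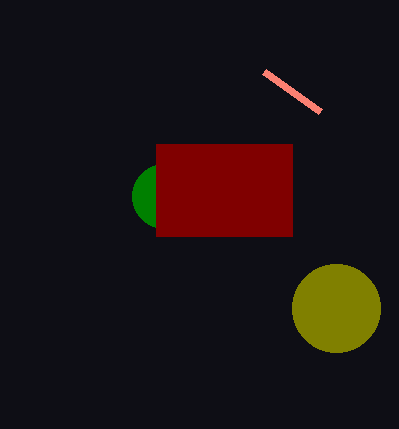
x_1 = 164
r_1 = 32
x0_2 = 320
y0_2 = 112
x_3 = 336
y_3 = 308
r_3 = 44
x0_4 = 156
y0_4 = 144
x1_4 = 292
y1_4 = 236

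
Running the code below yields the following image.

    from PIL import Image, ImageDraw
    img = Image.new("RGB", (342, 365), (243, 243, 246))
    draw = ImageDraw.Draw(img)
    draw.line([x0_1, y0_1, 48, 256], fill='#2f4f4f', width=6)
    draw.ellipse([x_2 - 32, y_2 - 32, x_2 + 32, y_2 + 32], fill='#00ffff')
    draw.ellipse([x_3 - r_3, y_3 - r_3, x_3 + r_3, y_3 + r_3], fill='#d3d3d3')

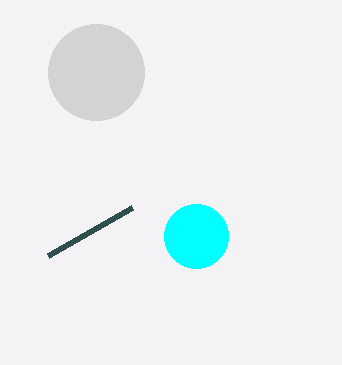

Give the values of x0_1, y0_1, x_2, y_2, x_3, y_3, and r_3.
x0_1 = 132
y0_1 = 208
x_2 = 196
y_2 = 236
x_3 = 96
y_3 = 72
r_3 = 48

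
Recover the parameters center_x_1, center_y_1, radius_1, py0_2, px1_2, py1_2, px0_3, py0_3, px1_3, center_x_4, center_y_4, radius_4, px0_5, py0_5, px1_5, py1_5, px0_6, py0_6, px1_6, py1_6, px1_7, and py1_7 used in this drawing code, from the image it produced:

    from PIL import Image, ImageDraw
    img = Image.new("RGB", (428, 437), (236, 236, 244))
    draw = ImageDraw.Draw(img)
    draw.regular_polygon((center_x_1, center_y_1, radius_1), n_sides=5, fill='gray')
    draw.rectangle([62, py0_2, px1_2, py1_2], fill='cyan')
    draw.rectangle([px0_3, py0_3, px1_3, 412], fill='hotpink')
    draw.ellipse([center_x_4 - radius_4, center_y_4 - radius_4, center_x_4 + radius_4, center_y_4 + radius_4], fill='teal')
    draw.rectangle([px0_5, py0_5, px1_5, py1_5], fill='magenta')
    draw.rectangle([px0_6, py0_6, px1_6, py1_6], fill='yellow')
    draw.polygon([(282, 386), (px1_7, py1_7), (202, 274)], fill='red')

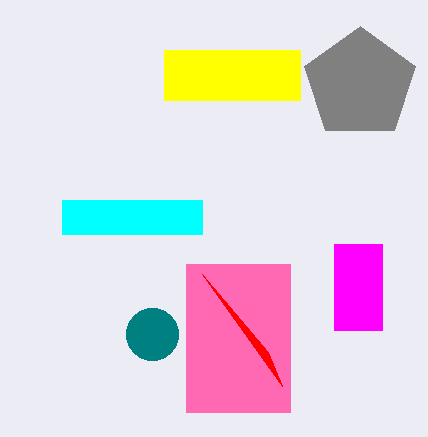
center_x_1 = 360, center_y_1 = 84, radius_1 = 58, py0_2 = 200, px1_2 = 202, py1_2 = 234, px0_3 = 186, py0_3 = 264, px1_3 = 290, center_x_4 = 152, center_y_4 = 334, radius_4 = 26, px0_5 = 334, py0_5 = 244, px1_5 = 382, py1_5 = 330, px0_6 = 164, py0_6 = 50, px1_6 = 300, py1_6 = 100, px1_7 = 268, py1_7 = 352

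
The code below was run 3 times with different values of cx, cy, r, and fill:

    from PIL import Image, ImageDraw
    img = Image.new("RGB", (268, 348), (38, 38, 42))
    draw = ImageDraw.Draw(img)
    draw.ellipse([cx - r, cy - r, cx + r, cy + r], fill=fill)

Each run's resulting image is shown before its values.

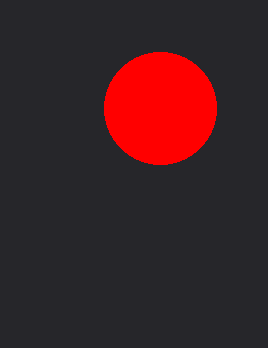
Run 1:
cx = 160; cy = 108; r = 56; fill = 'red'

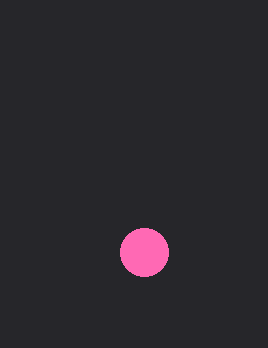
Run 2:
cx = 144; cy = 252; r = 24; fill = 'hotpink'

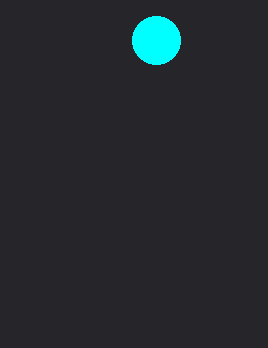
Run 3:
cx = 156
cy = 40
r = 24
fill = 'cyan'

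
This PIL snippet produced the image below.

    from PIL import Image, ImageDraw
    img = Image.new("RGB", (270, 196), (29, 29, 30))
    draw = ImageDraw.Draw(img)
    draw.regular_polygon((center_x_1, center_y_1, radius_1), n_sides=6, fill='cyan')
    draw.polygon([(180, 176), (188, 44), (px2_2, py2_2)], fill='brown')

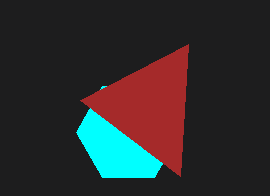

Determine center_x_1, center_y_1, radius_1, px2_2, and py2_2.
center_x_1 = 128; center_y_1 = 132; radius_1 = 52; px2_2 = 80; py2_2 = 100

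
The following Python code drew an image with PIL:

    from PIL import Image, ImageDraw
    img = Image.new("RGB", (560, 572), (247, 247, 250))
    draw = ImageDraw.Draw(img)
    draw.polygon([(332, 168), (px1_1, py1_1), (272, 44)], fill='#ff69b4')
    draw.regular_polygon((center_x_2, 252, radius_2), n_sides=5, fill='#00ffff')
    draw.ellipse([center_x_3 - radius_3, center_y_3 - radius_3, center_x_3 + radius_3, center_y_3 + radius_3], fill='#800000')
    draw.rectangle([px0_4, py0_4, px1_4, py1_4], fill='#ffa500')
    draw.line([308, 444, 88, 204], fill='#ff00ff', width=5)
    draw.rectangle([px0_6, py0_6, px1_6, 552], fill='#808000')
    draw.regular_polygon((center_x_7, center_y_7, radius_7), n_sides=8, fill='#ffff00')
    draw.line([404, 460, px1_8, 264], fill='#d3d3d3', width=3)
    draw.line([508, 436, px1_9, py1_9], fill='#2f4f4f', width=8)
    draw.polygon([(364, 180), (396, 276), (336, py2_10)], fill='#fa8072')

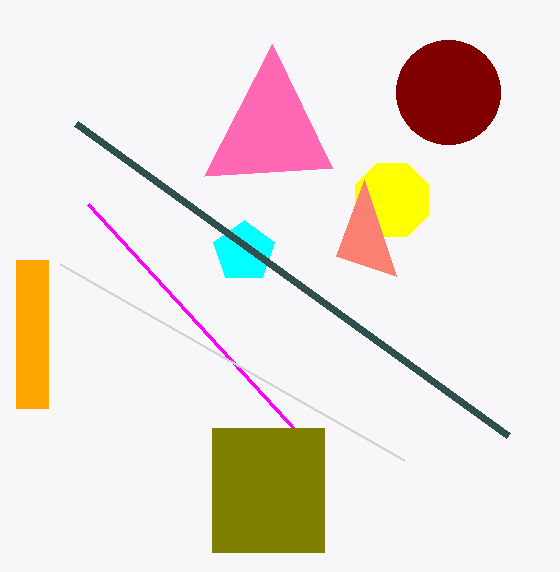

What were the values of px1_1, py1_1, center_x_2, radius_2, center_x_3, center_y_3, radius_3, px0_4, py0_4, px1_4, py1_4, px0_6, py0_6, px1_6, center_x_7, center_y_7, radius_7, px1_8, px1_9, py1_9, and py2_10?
px1_1 = 204
py1_1 = 176
center_x_2 = 244
radius_2 = 32
center_x_3 = 448
center_y_3 = 92
radius_3 = 52
px0_4 = 16
py0_4 = 260
px1_4 = 48
py1_4 = 408
px0_6 = 212
py0_6 = 428
px1_6 = 324
center_x_7 = 392
center_y_7 = 200
radius_7 = 40
px1_8 = 60
px1_9 = 76
py1_9 = 124
py2_10 = 256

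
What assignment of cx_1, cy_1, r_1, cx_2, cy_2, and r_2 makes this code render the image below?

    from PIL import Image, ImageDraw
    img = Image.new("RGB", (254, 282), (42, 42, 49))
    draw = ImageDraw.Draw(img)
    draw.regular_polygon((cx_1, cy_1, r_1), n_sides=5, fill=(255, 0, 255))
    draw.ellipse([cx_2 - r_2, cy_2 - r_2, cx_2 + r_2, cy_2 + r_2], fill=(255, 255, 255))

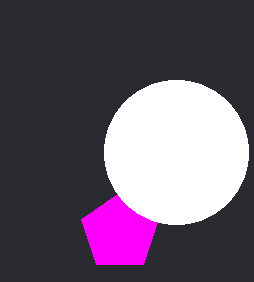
cx_1 = 120, cy_1 = 232, r_1 = 40, cx_2 = 176, cy_2 = 152, r_2 = 72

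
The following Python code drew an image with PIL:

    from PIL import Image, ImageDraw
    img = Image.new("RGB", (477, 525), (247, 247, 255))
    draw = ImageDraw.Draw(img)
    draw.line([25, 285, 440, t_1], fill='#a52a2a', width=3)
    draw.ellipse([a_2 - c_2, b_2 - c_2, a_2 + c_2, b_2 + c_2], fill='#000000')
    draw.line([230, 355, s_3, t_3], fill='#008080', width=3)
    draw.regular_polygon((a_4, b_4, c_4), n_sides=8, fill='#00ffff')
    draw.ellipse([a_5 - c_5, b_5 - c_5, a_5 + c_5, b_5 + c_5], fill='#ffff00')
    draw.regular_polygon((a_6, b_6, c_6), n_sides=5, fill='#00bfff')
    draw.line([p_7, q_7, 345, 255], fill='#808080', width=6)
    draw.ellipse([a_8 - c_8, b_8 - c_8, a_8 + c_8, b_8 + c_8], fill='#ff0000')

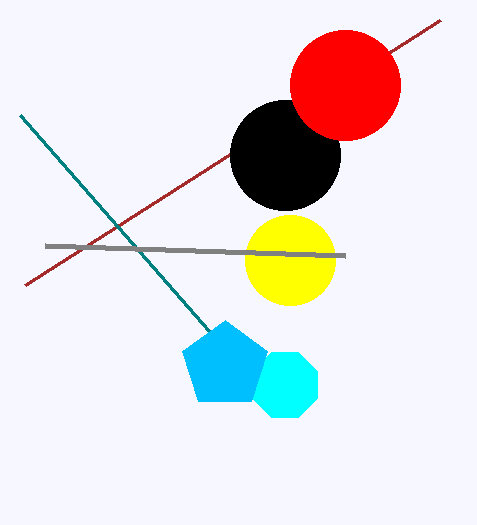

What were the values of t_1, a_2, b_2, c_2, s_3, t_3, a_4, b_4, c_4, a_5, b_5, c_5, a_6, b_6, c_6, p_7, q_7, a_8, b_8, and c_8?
t_1 = 20; a_2 = 285; b_2 = 155; c_2 = 55; s_3 = 20; t_3 = 115; a_4 = 285; b_4 = 385; c_4 = 35; a_5 = 290; b_5 = 260; c_5 = 45; a_6 = 225; b_6 = 365; c_6 = 45; p_7 = 45; q_7 = 245; a_8 = 345; b_8 = 85; c_8 = 55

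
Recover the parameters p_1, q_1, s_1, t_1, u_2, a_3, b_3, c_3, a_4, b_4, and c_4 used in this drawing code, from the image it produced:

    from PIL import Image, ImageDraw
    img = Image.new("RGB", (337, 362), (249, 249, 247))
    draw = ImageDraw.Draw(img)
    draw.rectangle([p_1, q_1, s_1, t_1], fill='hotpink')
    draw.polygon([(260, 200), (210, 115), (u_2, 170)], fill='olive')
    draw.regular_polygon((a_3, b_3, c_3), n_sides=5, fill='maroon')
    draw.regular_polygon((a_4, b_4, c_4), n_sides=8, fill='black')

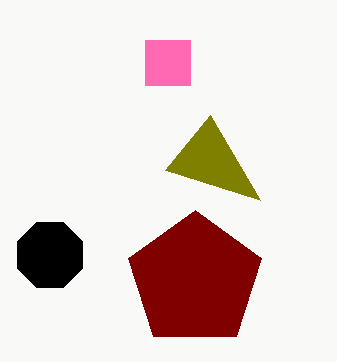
p_1 = 145; q_1 = 40; s_1 = 190; t_1 = 85; u_2 = 165; a_3 = 195; b_3 = 280; c_3 = 70; a_4 = 50; b_4 = 255; c_4 = 35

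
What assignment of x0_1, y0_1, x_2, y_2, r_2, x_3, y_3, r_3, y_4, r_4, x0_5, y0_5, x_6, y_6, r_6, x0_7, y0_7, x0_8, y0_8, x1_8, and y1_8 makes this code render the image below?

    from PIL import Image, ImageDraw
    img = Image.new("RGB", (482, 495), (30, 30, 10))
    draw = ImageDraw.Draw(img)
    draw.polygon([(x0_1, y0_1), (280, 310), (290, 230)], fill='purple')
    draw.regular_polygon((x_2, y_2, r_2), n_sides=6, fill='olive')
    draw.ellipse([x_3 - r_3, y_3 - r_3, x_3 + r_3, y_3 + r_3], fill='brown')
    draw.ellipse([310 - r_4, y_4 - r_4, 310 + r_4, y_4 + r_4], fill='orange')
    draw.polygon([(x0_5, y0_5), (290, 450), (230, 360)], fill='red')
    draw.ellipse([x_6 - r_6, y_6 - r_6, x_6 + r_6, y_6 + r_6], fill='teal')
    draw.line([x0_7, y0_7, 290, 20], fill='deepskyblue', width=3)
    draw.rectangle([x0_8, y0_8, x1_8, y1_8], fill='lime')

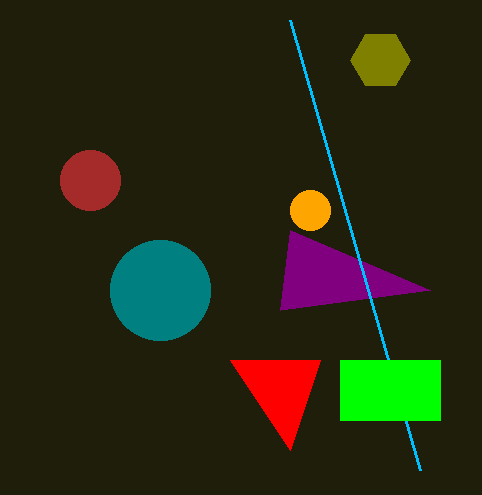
x0_1 = 430, y0_1 = 290, x_2 = 380, y_2 = 60, r_2 = 30, x_3 = 90, y_3 = 180, r_3 = 30, y_4 = 210, r_4 = 20, x0_5 = 320, y0_5 = 360, x_6 = 160, y_6 = 290, r_6 = 50, x0_7 = 420, y0_7 = 470, x0_8 = 340, y0_8 = 360, x1_8 = 440, y1_8 = 420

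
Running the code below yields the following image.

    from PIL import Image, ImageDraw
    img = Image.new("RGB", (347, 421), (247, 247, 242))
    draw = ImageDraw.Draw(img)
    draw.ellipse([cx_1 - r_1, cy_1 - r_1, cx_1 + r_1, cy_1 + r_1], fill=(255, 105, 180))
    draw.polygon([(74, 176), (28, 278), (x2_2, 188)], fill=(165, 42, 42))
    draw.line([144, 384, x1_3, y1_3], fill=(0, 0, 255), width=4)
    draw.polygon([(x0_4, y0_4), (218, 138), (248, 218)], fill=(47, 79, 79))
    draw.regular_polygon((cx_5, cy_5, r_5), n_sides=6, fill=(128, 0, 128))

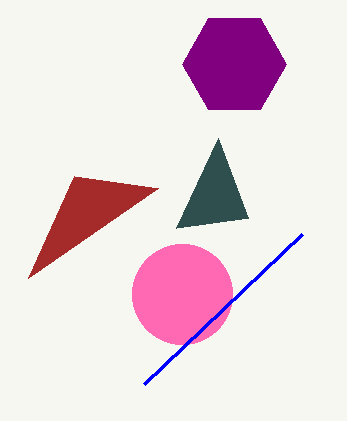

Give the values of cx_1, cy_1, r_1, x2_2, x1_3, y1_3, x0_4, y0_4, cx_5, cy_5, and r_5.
cx_1 = 182
cy_1 = 294
r_1 = 50
x2_2 = 158
x1_3 = 302
y1_3 = 234
x0_4 = 176
y0_4 = 228
cx_5 = 234
cy_5 = 64
r_5 = 52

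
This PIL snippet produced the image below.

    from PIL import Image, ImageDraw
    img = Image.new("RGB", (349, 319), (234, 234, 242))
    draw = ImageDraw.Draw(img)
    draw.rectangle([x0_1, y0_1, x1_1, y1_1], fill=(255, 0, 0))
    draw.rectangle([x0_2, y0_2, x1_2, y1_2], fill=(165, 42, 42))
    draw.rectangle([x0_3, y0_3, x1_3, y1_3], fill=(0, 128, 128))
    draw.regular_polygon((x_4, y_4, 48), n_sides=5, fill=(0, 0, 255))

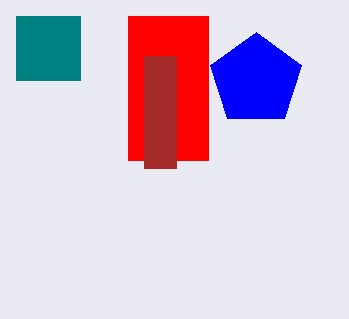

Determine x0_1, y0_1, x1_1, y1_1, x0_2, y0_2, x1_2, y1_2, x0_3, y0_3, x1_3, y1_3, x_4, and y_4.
x0_1 = 128, y0_1 = 16, x1_1 = 208, y1_1 = 160, x0_2 = 144, y0_2 = 56, x1_2 = 176, y1_2 = 168, x0_3 = 16, y0_3 = 16, x1_3 = 80, y1_3 = 80, x_4 = 256, y_4 = 80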